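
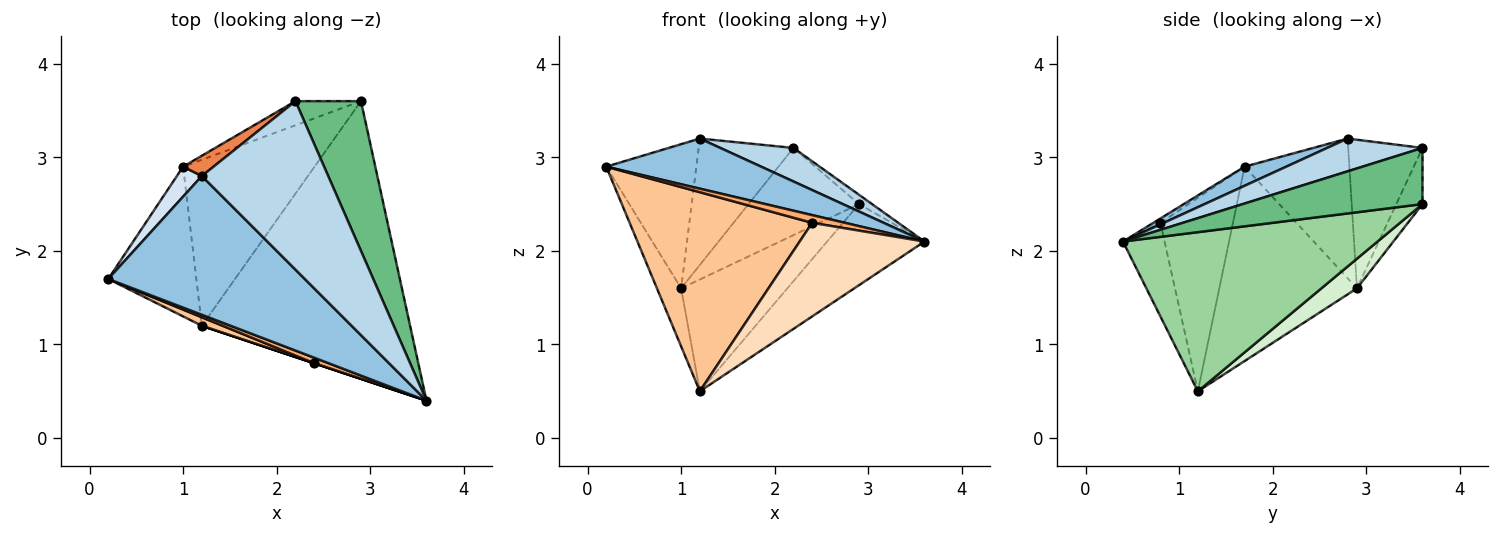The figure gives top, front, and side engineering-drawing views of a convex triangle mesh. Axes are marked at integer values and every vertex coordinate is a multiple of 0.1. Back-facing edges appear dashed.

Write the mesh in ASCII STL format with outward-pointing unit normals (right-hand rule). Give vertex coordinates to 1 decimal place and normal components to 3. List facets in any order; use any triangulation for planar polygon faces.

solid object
 facet normal -0.899 0.158 -0.408
  outer loop
   vertex 1.0 2.9 1.6
   vertex 1.2 1.2 0.5
   vertex 0.2 1.7 2.9
  endloop
 endfacet
 facet normal 0.091 -0.338 0.937
  outer loop
   vertex 1.2 2.8 3.2
   vertex 0.2 1.7 2.9
   vertex 3.6 0.4 2.1
  endloop
 endfacet
 facet normal 0.246 -0.189 0.951
  outer loop
   vertex 1.2 2.8 3.2
   vertex 3.6 0.4 2.1
   vertex 2.2 3.6 3.1
  endloop
 endfacet
 facet normal -0.751 0.646 0.134
  outer loop
   vertex 1.2 2.8 3.2
   vertex 1.0 2.9 1.6
   vertex 0.2 1.7 2.9
  endloop
 endfacet
 facet normal -0.612 0.781 0.125
  outer loop
   vertex 1.2 2.8 3.2
   vertex 2.2 3.6 3.1
   vertex 1.0 2.9 1.6
  endloop
 endfacet
 facet normal -0.172 -0.802 0.573
  outer loop
   vertex 2.4 0.8 2.3
   vertex 3.6 0.4 2.1
   vertex 0.2 1.7 2.9
  endloop
 endfacet
 facet normal -0.369 -0.929 0.040
  outer loop
   vertex 2.4 0.8 2.3
   vertex 0.2 1.7 2.9
   vertex 1.2 1.2 0.5
  endloop
 endfacet
 facet normal -0.316 -0.949 0.000
  outer loop
   vertex 2.4 0.8 2.3
   vertex 1.2 1.2 0.5
   vertex 3.6 0.4 2.1
  endloop
 endfacet
 facet normal 0.650 0.047 0.758
  outer loop
   vertex 2.9 3.6 2.5
   vertex 2.2 3.6 3.1
   vertex 3.6 0.4 2.1
  endloop
 endfacet
 facet normal 0.591 0.226 -0.774
  outer loop
   vertex 2.9 3.6 2.5
   vertex 3.6 0.4 2.1
   vertex 1.2 1.2 0.5
  endloop
 endfacet
 facet normal -0.223 0.939 -0.260
  outer loop
   vertex 2.9 3.6 2.5
   vertex 1.0 2.9 1.6
   vertex 2.2 3.6 3.1
  endloop
 endfacet
 facet normal 0.184 0.549 -0.815
  outer loop
   vertex 2.9 3.6 2.5
   vertex 1.2 1.2 0.5
   vertex 1.0 2.9 1.6
  endloop
 endfacet
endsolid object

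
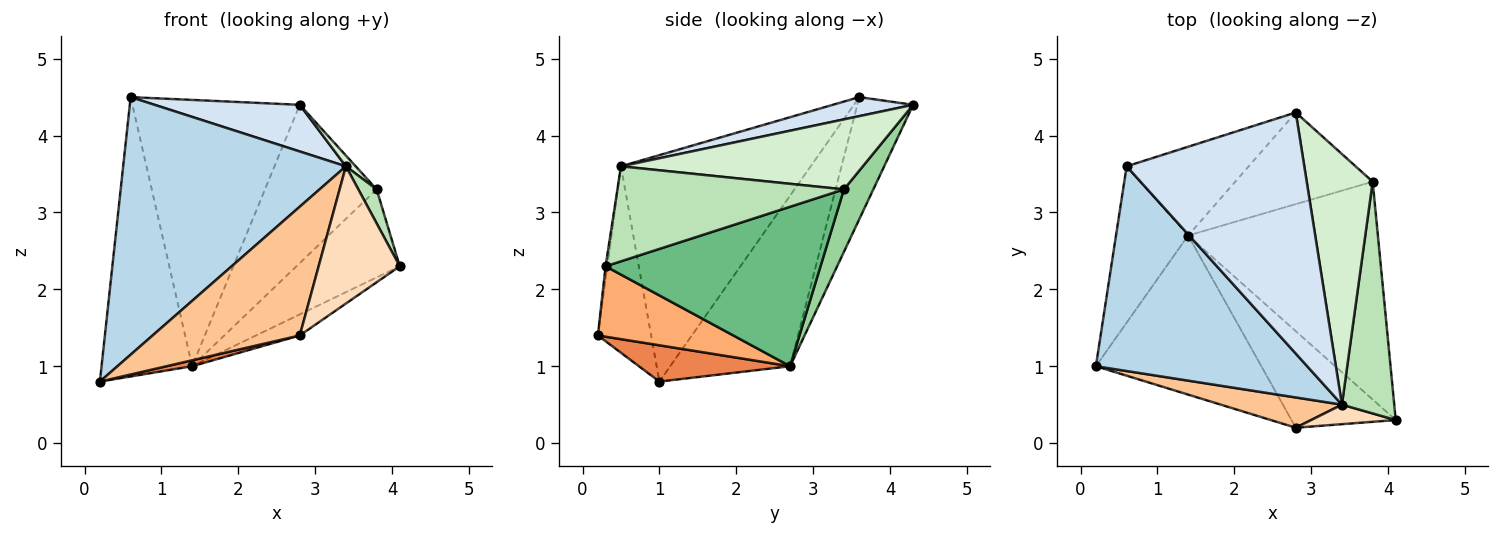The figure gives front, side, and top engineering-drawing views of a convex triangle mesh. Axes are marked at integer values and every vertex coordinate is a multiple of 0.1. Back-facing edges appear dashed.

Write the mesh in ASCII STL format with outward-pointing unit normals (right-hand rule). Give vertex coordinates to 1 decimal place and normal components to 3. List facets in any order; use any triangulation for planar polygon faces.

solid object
 facet normal -0.756 0.571 -0.320
  outer loop
   vertex 1.4 2.7 1.0
   vertex 0.2 1.0 0.8
   vertex 0.6 3.6 4.5
  endloop
 endfacet
 facet normal -0.302 0.905 -0.302
  outer loop
   vertex 1.4 2.7 1.0
   vertex 0.6 3.6 4.5
   vertex 2.8 4.3 4.4
  endloop
 endfacet
 facet normal -0.555 -0.651 0.518
  outer loop
   vertex 3.4 0.5 3.6
   vertex 0.6 3.6 4.5
   vertex 0.2 1.0 0.8
  endloop
 endfacet
 facet normal 0.105 -0.189 0.976
  outer loop
   vertex 3.4 0.5 3.6
   vertex 2.8 4.3 4.4
   vertex 0.6 3.6 4.5
  endloop
 endfacet
 facet normal 0.214 -0.036 -0.976
  outer loop
   vertex 2.8 0.2 1.4
   vertex 0.2 1.0 0.8
   vertex 1.4 2.7 1.0
  endloop
 endfacet
 facet normal 0.551 0.178 -0.815
  outer loop
   vertex 2.8 0.2 1.4
   vertex 1.4 2.7 1.0
   vertex 4.1 0.3 2.3
  endloop
 endfacet
 facet normal -0.332 -0.918 0.216
  outer loop
   vertex 2.8 0.2 1.4
   vertex 3.4 0.5 3.6
   vertex 0.2 1.0 0.8
  endloop
 endfacet
 facet normal -0.021 -0.990 0.141
  outer loop
   vertex 2.8 0.2 1.4
   vertex 4.1 0.3 2.3
   vertex 3.4 0.5 3.6
  endloop
 endfacet
 facet normal 0.615 0.295 -0.731
  outer loop
   vertex 3.8 3.4 3.3
   vertex 4.1 0.3 2.3
   vertex 1.4 2.7 1.0
  endloop
 endfacet
 facet normal 0.222 0.844 -0.489
  outer loop
   vertex 3.8 3.4 3.3
   vertex 1.4 2.7 1.0
   vertex 2.8 4.3 4.4
  endloop
 endfacet
 facet normal 0.874 -0.071 0.481
  outer loop
   vertex 3.8 3.4 3.3
   vertex 3.4 0.5 3.6
   vertex 4.1 0.3 2.3
  endloop
 endfacet
 facet normal 0.728 -0.029 0.685
  outer loop
   vertex 3.8 3.4 3.3
   vertex 2.8 4.3 4.4
   vertex 3.4 0.5 3.6
  endloop
 endfacet
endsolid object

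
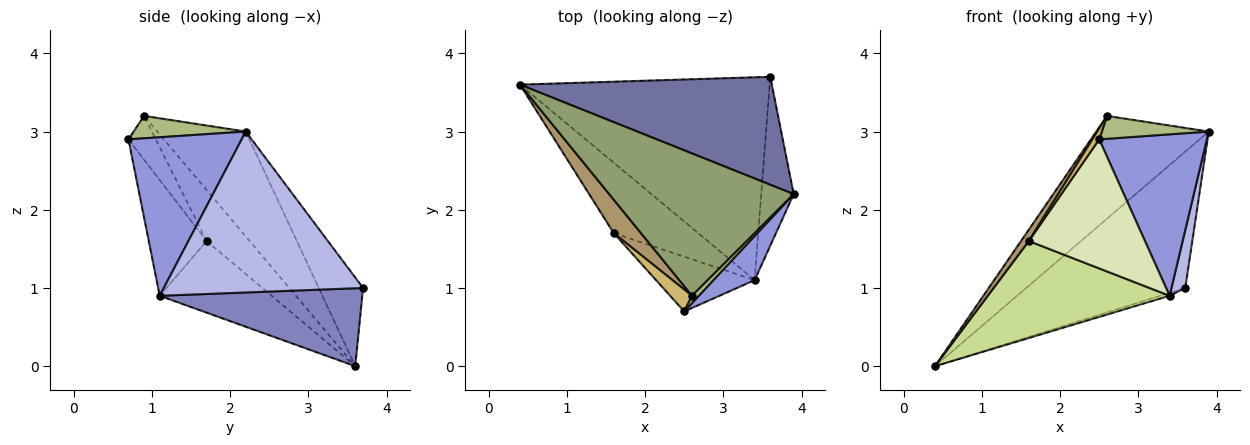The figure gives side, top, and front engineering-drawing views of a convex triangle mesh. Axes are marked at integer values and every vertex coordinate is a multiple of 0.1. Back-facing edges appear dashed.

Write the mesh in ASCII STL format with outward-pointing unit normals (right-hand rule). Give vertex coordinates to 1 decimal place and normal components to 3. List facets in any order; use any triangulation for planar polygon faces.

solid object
 facet normal -0.213 0.766 0.606
  outer loop
   vertex 3.6 3.7 1.0
   vertex 0.4 3.6 0.0
   vertex 3.9 2.2 3.0
  endloop
 endfacet
 facet normal 0.298 0.014 -0.955
  outer loop
   vertex 3.4 1.1 0.9
   vertex 0.4 3.6 0.0
   vertex 3.6 3.7 1.0
  endloop
 endfacet
 facet normal 0.712 -0.677 0.185
  outer loop
   vertex 3.4 1.1 0.9
   vertex 3.9 2.2 3.0
   vertex 2.5 0.7 2.9
  endloop
 endfacet
 facet normal 0.978 -0.068 -0.197
  outer loop
   vertex 3.4 1.1 0.9
   vertex 3.6 3.7 1.0
   vertex 3.9 2.2 3.0
  endloop
 endfacet
 facet normal -0.418 0.532 0.736
  outer loop
   vertex 2.6 0.9 3.2
   vertex 3.9 2.2 3.0
   vertex 0.4 3.6 0.0
  endloop
 endfacet
 facet normal 0.707 -0.674 0.214
  outer loop
   vertex 2.6 0.9 3.2
   vertex 2.5 0.7 2.9
   vertex 3.9 2.2 3.0
  endloop
 endfacet
 facet normal -0.446 -0.724 -0.526
  outer loop
   vertex 1.6 1.7 1.6
   vertex 0.4 3.6 0.0
   vertex 3.4 1.1 0.9
  endloop
 endfacet
 facet normal -0.417 -0.837 -0.355
  outer loop
   vertex 1.6 1.7 1.6
   vertex 3.4 1.1 0.9
   vertex 2.5 0.7 2.9
  endloop
 endfacet
 facet normal -0.871 -0.158 0.465
  outer loop
   vertex 1.6 1.7 1.6
   vertex 2.6 0.9 3.2
   vertex 0.4 3.6 0.0
  endloop
 endfacet
 facet normal -0.873 -0.218 0.436
  outer loop
   vertex 1.6 1.7 1.6
   vertex 2.5 0.7 2.9
   vertex 2.6 0.9 3.2
  endloop
 endfacet
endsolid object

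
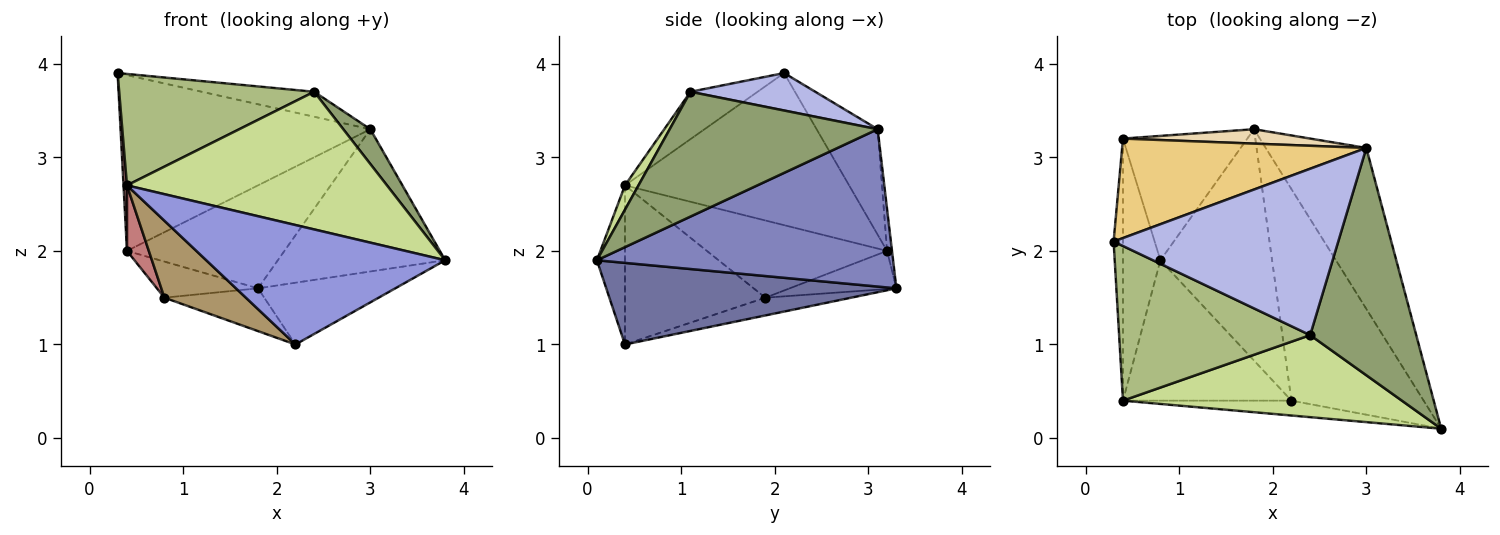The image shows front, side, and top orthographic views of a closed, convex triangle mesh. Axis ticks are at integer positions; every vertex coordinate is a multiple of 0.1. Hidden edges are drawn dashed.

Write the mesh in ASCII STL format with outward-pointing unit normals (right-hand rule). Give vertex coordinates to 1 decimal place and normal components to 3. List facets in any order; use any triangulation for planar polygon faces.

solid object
 facet normal 0.510 0.241 -0.826
  outer loop
   vertex 2.2 0.4 1.0
   vertex 1.8 3.3 1.6
   vertex 3.8 0.1 1.9
  endloop
 endfacet
 facet normal 0.761 0.430 -0.486
  outer loop
   vertex 3.0 3.1 3.3
   vertex 3.8 0.1 1.9
   vertex 1.8 3.3 1.6
  endloop
 endfacet
 facet normal -0.116 -0.986 -0.123
  outer loop
   vertex 0.4 0.4 2.7
   vertex 2.2 0.4 1.0
   vertex 3.8 0.1 1.9
  endloop
 endfacet
 facet normal 0.163 0.146 0.976
  outer loop
   vertex 2.4 1.1 3.7
   vertex 3.0 3.1 3.3
   vertex 0.3 2.1 3.9
  endloop
 endfacet
 facet normal 0.758 -0.099 0.644
  outer loop
   vertex 2.4 1.1 3.7
   vertex 3.8 0.1 1.9
   vertex 3.0 3.1 3.3
  endloop
 endfacet
 facet normal -0.197 -0.573 0.795
  outer loop
   vertex 2.4 1.1 3.7
   vertex 0.3 2.1 3.9
   vertex 0.4 0.4 2.7
  endloop
 endfacet
 facet normal 0.045 -0.858 0.511
  outer loop
   vertex 2.4 1.1 3.7
   vertex 0.4 0.4 2.7
   vertex 3.8 0.1 1.9
  endloop
 endfacet
 facet normal -0.154 0.180 -0.972
  outer loop
   vertex 0.8 1.9 1.5
   vertex 1.8 3.3 1.6
   vertex 2.2 0.4 1.0
  endloop
 endfacet
 facet normal -0.638 -0.370 -0.675
  outer loop
   vertex 0.8 1.9 1.5
   vertex 2.2 0.4 1.0
   vertex 0.4 0.4 2.7
  endloop
 endfacet
 facet normal -0.282 0.267 -0.921
  outer loop
   vertex 0.4 3.2 2.0
   vertex 1.8 3.3 1.6
   vertex 0.8 1.9 1.5
  endloop
 endfacet
 facet normal -0.208 0.851 0.482
  outer loop
   vertex 0.4 3.2 2.0
   vertex 0.3 2.1 3.9
   vertex 3.0 3.1 3.3
  endloop
 endfacet
 facet normal -0.031 0.990 0.138
  outer loop
   vertex 0.4 3.2 2.0
   vertex 3.0 3.1 3.3
   vertex 1.8 3.3 1.6
  endloop
 endfacet
 facet normal -0.998 -0.015 -0.061
  outer loop
   vertex 0.4 3.2 2.0
   vertex 0.4 0.4 2.7
   vertex 0.3 2.1 3.9
  endloop
 endfacet
 facet normal -0.895 -0.108 -0.434
  outer loop
   vertex 0.4 3.2 2.0
   vertex 0.8 1.9 1.5
   vertex 0.4 0.4 2.7
  endloop
 endfacet
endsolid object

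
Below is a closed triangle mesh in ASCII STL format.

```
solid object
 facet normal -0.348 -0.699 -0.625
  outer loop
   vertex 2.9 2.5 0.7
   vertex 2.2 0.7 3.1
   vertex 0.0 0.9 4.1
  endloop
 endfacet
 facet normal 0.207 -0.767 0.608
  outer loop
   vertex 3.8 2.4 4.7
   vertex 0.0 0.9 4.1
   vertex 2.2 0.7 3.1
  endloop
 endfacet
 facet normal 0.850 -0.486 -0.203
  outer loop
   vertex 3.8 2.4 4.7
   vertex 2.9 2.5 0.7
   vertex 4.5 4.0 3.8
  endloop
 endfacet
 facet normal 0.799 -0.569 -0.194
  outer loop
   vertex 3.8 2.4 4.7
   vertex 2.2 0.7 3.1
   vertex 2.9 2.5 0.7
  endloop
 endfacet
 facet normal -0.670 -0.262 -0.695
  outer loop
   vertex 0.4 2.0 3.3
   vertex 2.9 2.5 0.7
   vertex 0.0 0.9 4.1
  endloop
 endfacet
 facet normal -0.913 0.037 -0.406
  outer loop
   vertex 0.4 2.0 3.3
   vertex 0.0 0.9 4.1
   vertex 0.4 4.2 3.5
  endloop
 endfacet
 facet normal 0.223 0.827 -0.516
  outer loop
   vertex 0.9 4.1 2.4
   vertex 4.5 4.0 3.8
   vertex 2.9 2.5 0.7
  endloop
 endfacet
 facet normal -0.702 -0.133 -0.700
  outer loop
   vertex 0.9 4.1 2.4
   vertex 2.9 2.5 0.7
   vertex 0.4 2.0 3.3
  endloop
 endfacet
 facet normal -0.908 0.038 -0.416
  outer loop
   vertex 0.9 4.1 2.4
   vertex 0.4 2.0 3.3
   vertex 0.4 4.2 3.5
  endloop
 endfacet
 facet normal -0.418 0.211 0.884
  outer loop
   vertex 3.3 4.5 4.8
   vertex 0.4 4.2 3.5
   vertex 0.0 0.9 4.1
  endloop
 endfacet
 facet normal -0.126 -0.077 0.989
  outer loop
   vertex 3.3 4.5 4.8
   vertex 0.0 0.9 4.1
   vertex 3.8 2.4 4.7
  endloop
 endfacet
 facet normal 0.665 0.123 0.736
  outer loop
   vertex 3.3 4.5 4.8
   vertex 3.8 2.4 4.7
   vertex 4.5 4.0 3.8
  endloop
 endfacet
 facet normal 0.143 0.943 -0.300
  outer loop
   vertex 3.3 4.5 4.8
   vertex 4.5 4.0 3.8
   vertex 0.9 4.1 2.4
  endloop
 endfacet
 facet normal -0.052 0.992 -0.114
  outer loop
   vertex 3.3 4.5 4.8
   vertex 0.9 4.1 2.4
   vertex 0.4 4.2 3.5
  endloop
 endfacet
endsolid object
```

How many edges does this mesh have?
21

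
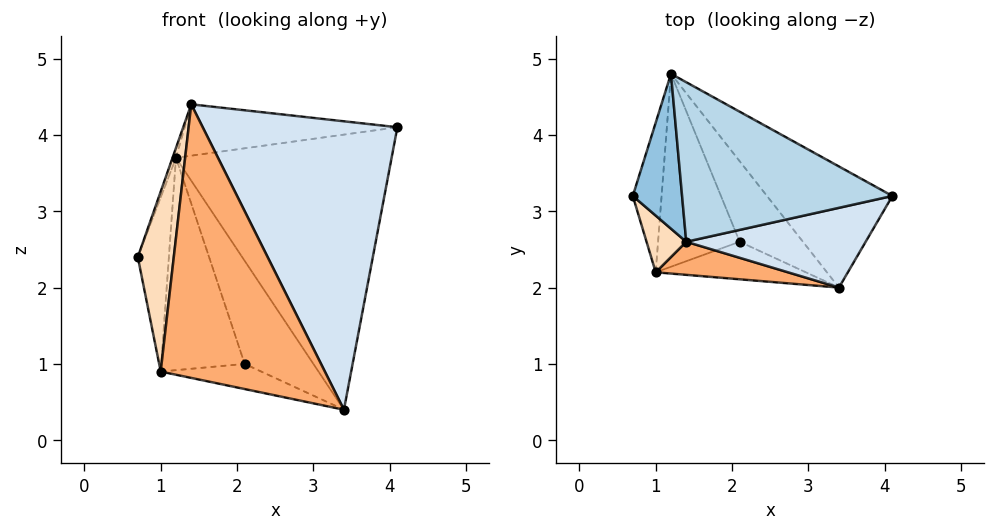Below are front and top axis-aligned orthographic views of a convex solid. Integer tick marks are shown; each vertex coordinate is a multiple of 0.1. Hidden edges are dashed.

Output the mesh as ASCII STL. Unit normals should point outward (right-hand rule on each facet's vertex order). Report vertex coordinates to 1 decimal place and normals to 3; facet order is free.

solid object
 facet normal 0.489 0.798 -0.351
  outer loop
   vertex 3.4 2.0 0.4
   vertex 1.2 4.8 3.7
   vertex 4.1 3.2 4.1
  endloop
 endfacet
 facet normal -0.942 0.021 0.336
  outer loop
   vertex 1.4 2.6 4.4
   vertex 1.2 4.8 3.7
   vertex 0.7 3.2 2.4
  endloop
 endfacet
 facet normal 0.038 0.306 0.951
  outer loop
   vertex 1.4 2.6 4.4
   vertex 4.1 3.2 4.1
   vertex 1.2 4.8 3.7
  endloop
 endfacet
 facet normal 0.237 -0.936 0.259
  outer loop
   vertex 1.4 2.6 4.4
   vertex 3.4 2.0 0.4
   vertex 4.1 3.2 4.1
  endloop
 endfacet
 facet normal 0.079 0.786 -0.614
  outer loop
   vertex 2.1 2.6 1.0
   vertex 1.2 4.8 3.7
   vertex 3.4 2.0 0.4
  endloop
 endfacet
 facet normal -0.058 -0.991 0.120
  outer loop
   vertex 1.0 2.2 0.9
   vertex 3.4 2.0 0.4
   vertex 1.4 2.6 4.4
  endloop
 endfacet
 facet normal -0.126 0.552 -0.824
  outer loop
   vertex 1.0 2.2 0.9
   vertex 2.1 2.6 1.0
   vertex 3.4 2.0 0.4
  endloop
 endfacet
 facet normal -0.859 -0.489 0.154
  outer loop
   vertex 1.0 2.2 0.9
   vertex 1.4 2.6 4.4
   vertex 0.7 3.2 2.4
  endloop
 endfacet
 facet normal -0.591 0.612 -0.526
  outer loop
   vertex 1.0 2.2 0.9
   vertex 0.7 3.2 2.4
   vertex 1.2 4.8 3.7
  endloop
 endfacet
 facet normal -0.204 0.725 -0.658
  outer loop
   vertex 1.0 2.2 0.9
   vertex 1.2 4.8 3.7
   vertex 2.1 2.6 1.0
  endloop
 endfacet
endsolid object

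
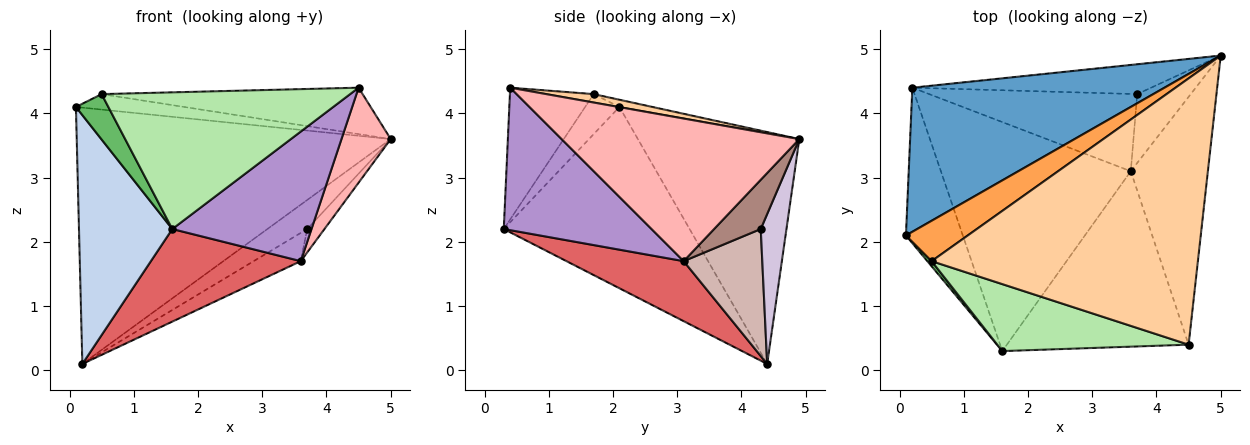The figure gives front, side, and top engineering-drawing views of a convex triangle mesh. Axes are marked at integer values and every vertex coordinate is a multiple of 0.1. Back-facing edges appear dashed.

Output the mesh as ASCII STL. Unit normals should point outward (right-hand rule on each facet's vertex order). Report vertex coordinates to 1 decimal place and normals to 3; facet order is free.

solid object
 facet normal -0.409 0.795 0.447
  outer loop
   vertex 0.2 4.4 0.1
   vertex 0.1 2.1 4.1
   vertex 5.0 4.9 3.6
  endloop
 endfacet
 facet normal -0.860 -0.432 -0.270
  outer loop
   vertex 1.6 0.3 2.2
   vertex 0.1 2.1 4.1
   vertex 0.2 4.4 0.1
  endloop
 endfacet
 facet normal -0.109 0.356 0.928
  outer loop
   vertex 0.5 1.7 4.3
   vertex 5.0 4.9 3.6
   vertex 0.1 2.1 4.1
  endloop
 endfacet
 facet normal 0.031 0.172 0.985
  outer loop
   vertex 0.5 1.7 4.3
   vertex 4.5 0.4 4.4
   vertex 5.0 4.9 3.6
  endloop
 endfacet
 facet normal -0.724 -0.685 0.078
  outer loop
   vertex 0.5 1.7 4.3
   vertex 0.1 2.1 4.1
   vertex 1.6 0.3 2.2
  endloop
 endfacet
 facet normal -0.290 -0.859 0.421
  outer loop
   vertex 0.5 1.7 4.3
   vertex 1.6 0.3 2.2
   vertex 4.5 0.4 4.4
  endloop
 endfacet
 facet normal 0.281 -0.360 -0.890
  outer loop
   vertex 3.6 3.1 1.7
   vertex 1.6 0.3 2.2
   vertex 0.2 4.4 0.1
  endloop
 endfacet
 facet normal 0.865 -0.179 -0.468
  outer loop
   vertex 3.6 3.1 1.7
   vertex 5.0 4.9 3.6
   vertex 4.5 0.4 4.4
  endloop
 endfacet
 facet normal 0.533 -0.503 -0.680
  outer loop
   vertex 3.6 3.1 1.7
   vertex 4.5 0.4 4.4
   vertex 1.6 0.3 2.2
  endloop
 endfacet
 facet normal 0.410 0.636 -0.654
  outer loop
   vertex 3.7 4.3 2.2
   vertex 0.2 4.4 0.1
   vertex 5.0 4.9 3.6
  endloop
 endfacet
 facet normal 0.657 0.243 -0.714
  outer loop
   vertex 3.7 4.3 2.2
   vertex 5.0 4.9 3.6
   vertex 3.6 3.1 1.7
  endloop
 endfacet
 facet normal 0.497 0.298 -0.815
  outer loop
   vertex 3.7 4.3 2.2
   vertex 3.6 3.1 1.7
   vertex 0.2 4.4 0.1
  endloop
 endfacet
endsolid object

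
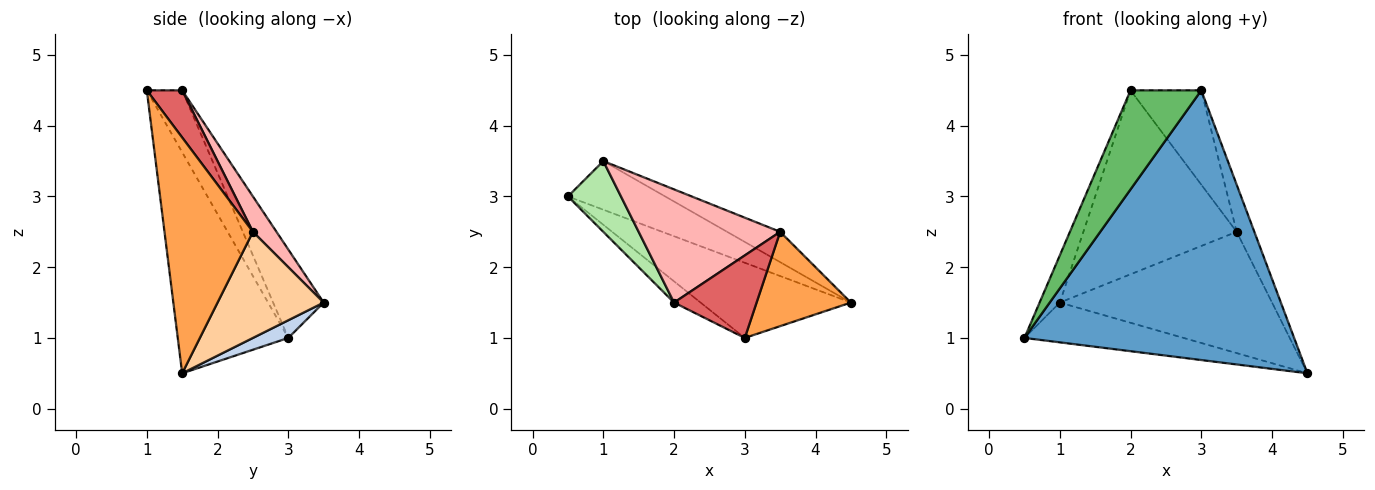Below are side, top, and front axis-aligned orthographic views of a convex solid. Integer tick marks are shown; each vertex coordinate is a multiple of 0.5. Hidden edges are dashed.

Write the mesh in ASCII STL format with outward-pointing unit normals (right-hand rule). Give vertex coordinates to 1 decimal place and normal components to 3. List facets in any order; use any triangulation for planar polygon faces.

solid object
 facet normal -0.367 -0.896 -0.250
  outer loop
   vertex 3.0 1.0 4.5
   vertex 0.5 3.0 1.0
   vertex 4.5 1.5 0.5
  endloop
 endfacet
 facet normal 0.139 0.627 -0.766
  outer loop
   vertex 1.0 3.5 1.5
   vertex 4.5 1.5 0.5
   vertex 0.5 3.0 1.0
  endloop
 endfacet
 facet normal 0.913 0.183 0.365
  outer loop
   vertex 3.5 2.5 2.5
   vertex 3.0 1.0 4.5
   vertex 4.5 1.5 0.5
  endloop
 endfacet
 facet normal 0.436 0.873 -0.218
  outer loop
   vertex 3.5 2.5 2.5
   vertex 4.5 1.5 0.5
   vertex 1.0 3.5 1.5
  endloop
 endfacet
 facet normal -0.439 -0.878 -0.188
  outer loop
   vertex 2.0 1.5 4.5
   vertex 0.5 3.0 1.0
   vertex 3.0 1.0 4.5
  endloop
 endfacet
 facet normal -0.811 0.324 0.487
  outer loop
   vertex 2.0 1.5 4.5
   vertex 1.0 3.5 1.5
   vertex 0.5 3.0 1.0
  endloop
 endfacet
 facet normal 0.352 0.704 0.616
  outer loop
   vertex 2.0 1.5 4.5
   vertex 3.0 1.0 4.5
   vertex 3.5 2.5 2.5
  endloop
 endfacet
 facet normal 0.130 0.844 0.520
  outer loop
   vertex 2.0 1.5 4.5
   vertex 3.5 2.5 2.5
   vertex 1.0 3.5 1.5
  endloop
 endfacet
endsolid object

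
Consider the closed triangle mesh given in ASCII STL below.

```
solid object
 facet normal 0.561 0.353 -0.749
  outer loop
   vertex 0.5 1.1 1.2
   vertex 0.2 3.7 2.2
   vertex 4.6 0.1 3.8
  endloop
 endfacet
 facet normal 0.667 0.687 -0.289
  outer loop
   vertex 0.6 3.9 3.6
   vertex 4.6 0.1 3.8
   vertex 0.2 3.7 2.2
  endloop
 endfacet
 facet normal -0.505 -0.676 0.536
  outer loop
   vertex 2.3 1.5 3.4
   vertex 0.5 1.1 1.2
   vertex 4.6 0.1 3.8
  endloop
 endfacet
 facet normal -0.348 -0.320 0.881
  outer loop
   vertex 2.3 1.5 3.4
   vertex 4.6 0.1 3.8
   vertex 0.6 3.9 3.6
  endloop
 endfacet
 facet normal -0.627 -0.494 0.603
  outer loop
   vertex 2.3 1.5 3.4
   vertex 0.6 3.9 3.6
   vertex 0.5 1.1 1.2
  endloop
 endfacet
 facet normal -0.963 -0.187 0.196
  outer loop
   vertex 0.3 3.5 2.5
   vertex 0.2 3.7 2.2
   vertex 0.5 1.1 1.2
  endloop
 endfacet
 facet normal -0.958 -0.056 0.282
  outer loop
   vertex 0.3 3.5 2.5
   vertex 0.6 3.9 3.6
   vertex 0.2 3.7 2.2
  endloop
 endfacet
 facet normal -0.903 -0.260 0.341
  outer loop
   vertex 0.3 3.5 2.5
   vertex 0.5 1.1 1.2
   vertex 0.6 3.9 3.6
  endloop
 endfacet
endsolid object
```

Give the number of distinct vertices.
6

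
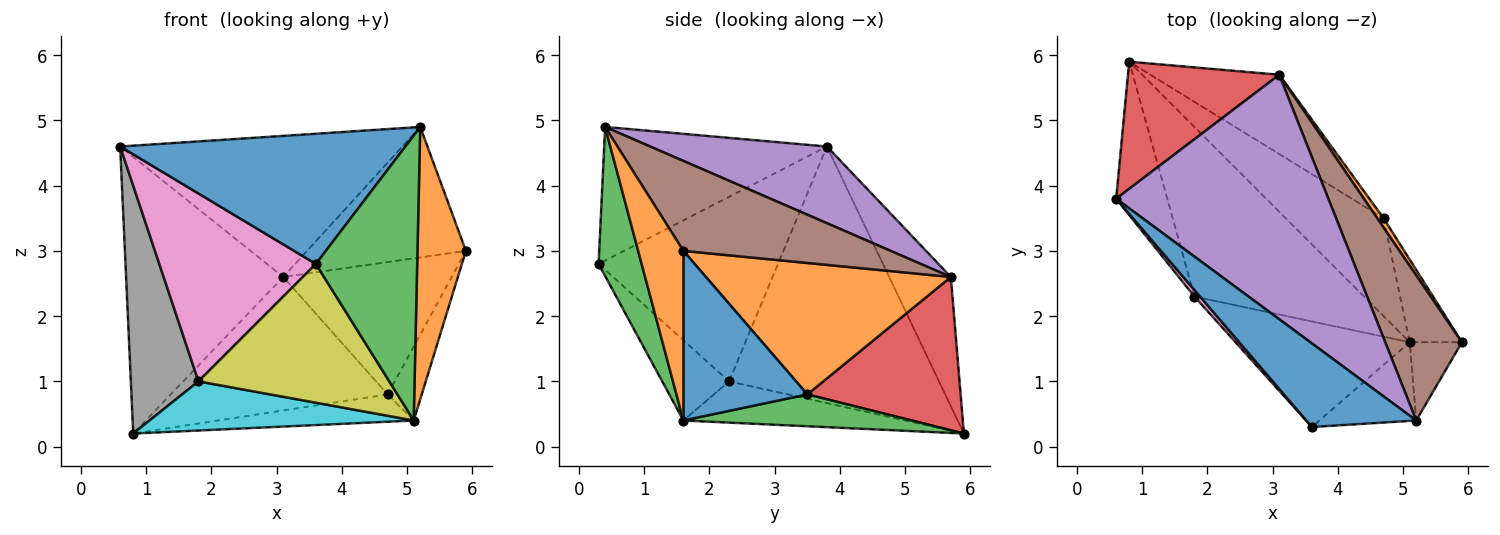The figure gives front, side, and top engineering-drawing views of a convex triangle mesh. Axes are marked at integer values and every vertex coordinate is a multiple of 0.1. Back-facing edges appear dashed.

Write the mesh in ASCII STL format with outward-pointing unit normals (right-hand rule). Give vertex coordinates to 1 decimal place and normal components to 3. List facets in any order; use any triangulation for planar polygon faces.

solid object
 facet normal -0.549 -0.703 0.452
  outer loop
   vertex 5.2 0.4 4.9
   vertex 0.6 3.8 4.6
   vertex 3.6 0.3 2.8
  endloop
 endfacet
 facet normal 0.668 -0.715 -0.206
  outer loop
   vertex 5.2 0.4 4.9
   vertex 5.1 1.6 0.4
   vertex 5.9 1.6 3.0
  endloop
 endfacet
 facet normal 0.379 -0.892 -0.246
  outer loop
   vertex 5.2 0.4 4.9
   vertex 3.6 0.3 2.8
   vertex 5.1 1.6 0.4
  endloop
 endfacet
 facet normal -0.336 0.856 0.393
  outer loop
   vertex 3.1 5.7 2.6
   vertex 0.8 5.9 0.2
   vertex 0.6 3.8 4.6
  endloop
 endfacet
 facet normal 0.299 0.477 0.827
  outer loop
   vertex 3.1 5.7 2.6
   vertex 0.6 3.8 4.6
   vertex 5.2 0.4 4.9
  endloop
 endfacet
 facet normal 0.657 0.504 0.560
  outer loop
   vertex 3.1 5.7 2.6
   vertex 5.2 0.4 4.9
   vertex 5.9 1.6 3.0
  endloop
 endfacet
 facet normal -0.753 -0.657 0.023
  outer loop
   vertex 1.8 2.3 1.0
   vertex 3.6 0.3 2.8
   vertex 0.6 3.8 4.6
  endloop
 endfacet
 facet normal -0.935 -0.301 -0.186
  outer loop
   vertex 1.8 2.3 1.0
   vertex 0.6 3.8 4.6
   vertex 0.8 5.9 0.2
  endloop
 endfacet
 facet normal -0.269 -0.767 -0.583
  outer loop
   vertex 1.8 2.3 1.0
   vertex 5.1 1.6 0.4
   vertex 3.6 0.3 2.8
  endloop
 endfacet
 facet normal -0.228 -0.271 -0.935
  outer loop
   vertex 1.8 2.3 1.0
   vertex 0.8 5.9 0.2
   vertex 5.1 1.6 0.4
  endloop
 endfacet
 facet normal 0.924 0.254 -0.284
  outer loop
   vertex 4.7 3.5 0.8
   vertex 5.9 1.6 3.0
   vertex 5.1 1.6 0.4
  endloop
 endfacet
 facet normal 0.823 0.566 0.040
  outer loop
   vertex 4.7 3.5 0.8
   vertex 3.1 5.7 2.6
   vertex 5.9 1.6 3.0
  endloop
 endfacet
 facet normal 0.299 0.256 -0.919
  outer loop
   vertex 4.7 3.5 0.8
   vertex 5.1 1.6 0.4
   vertex 0.8 5.9 0.2
  endloop
 endfacet
 facet normal 0.519 0.735 -0.436
  outer loop
   vertex 4.7 3.5 0.8
   vertex 0.8 5.9 0.2
   vertex 3.1 5.7 2.6
  endloop
 endfacet
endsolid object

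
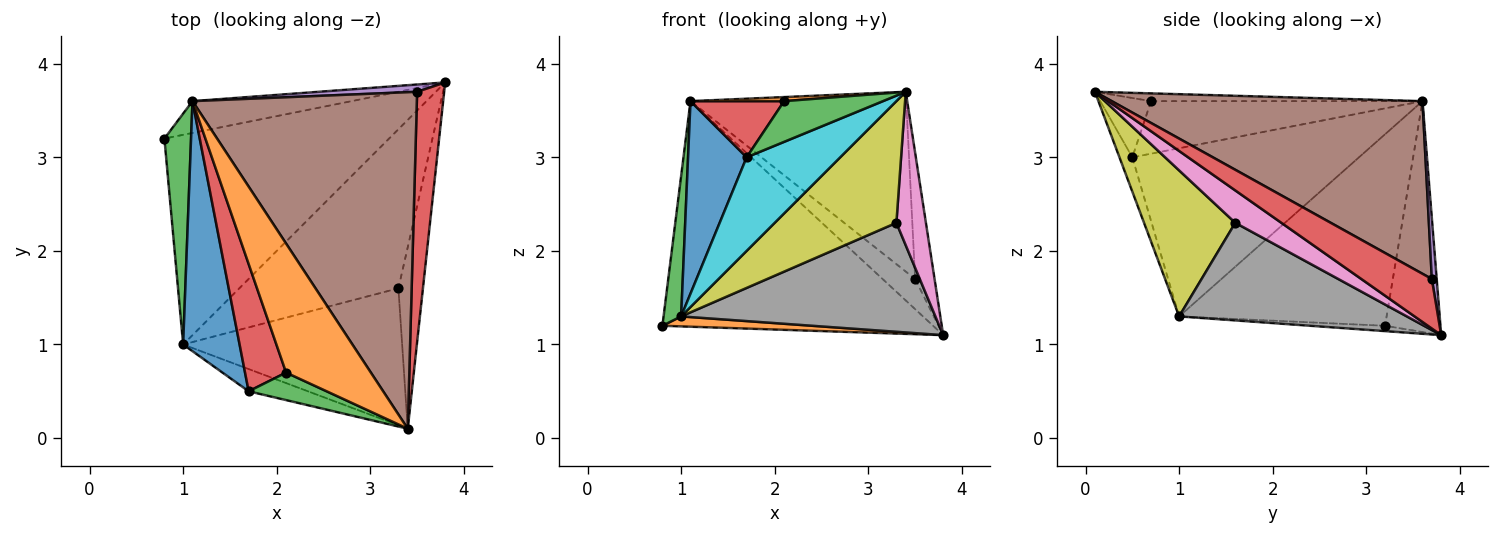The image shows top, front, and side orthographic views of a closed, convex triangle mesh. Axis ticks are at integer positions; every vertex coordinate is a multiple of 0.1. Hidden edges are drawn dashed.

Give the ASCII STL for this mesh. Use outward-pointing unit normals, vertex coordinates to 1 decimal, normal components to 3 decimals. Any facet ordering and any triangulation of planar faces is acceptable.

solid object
 facet normal -0.199 0.970 -0.137
  outer loop
   vertex 1.1 3.6 3.6
   vertex 3.8 3.8 1.1
   vertex 0.8 3.2 1.2
  endloop
 endfacet
 facet normal -0.024 -0.048 -0.999
  outer loop
   vertex 1.0 1.0 1.3
   vertex 0.8 3.2 1.2
   vertex 3.8 3.8 1.1
  endloop
 endfacet
 facet normal -0.987 -0.083 0.137
  outer loop
   vertex 1.0 1.0 1.3
   vertex 1.1 3.6 3.6
   vertex 0.8 3.2 1.2
  endloop
 endfacet
 facet normal 0.853 0.235 0.466
  outer loop
   vertex 3.5 3.7 1.7
   vertex 3.4 0.1 3.7
   vertex 3.8 3.8 1.1
  endloop
 endfacet
 facet normal 0.144 0.962 0.232
  outer loop
   vertex 3.5 3.7 1.7
   vertex 3.8 3.8 1.1
   vertex 1.1 3.6 3.6
  endloop
 endfacet
 facet normal 0.562 0.390 0.730
  outer loop
   vertex 3.5 3.7 1.7
   vertex 1.1 3.6 3.6
   vertex 3.4 0.1 3.7
  endloop
 endfacet
 facet normal 0.710 -0.455 -0.538
  outer loop
   vertex 3.3 1.6 2.3
   vertex 3.8 3.8 1.1
   vertex 3.4 0.1 3.7
  endloop
 endfacet
 facet normal 0.452 -0.504 -0.736
  outer loop
   vertex 3.3 1.6 2.3
   vertex 1.0 1.0 1.3
   vertex 3.8 3.8 1.1
  endloop
 endfacet
 facet normal 0.446 -0.595 -0.669
  outer loop
   vertex 3.3 1.6 2.3
   vertex 3.4 0.1 3.7
   vertex 1.0 1.0 1.3
  endloop
 endfacet
 facet normal -0.133 -0.964 -0.229
  outer loop
   vertex 1.7 0.5 3.0
   vertex 1.0 1.0 1.3
   vertex 3.4 0.1 3.7
  endloop
 endfacet
 facet normal -0.921 -0.238 0.309
  outer loop
   vertex 1.7 0.5 3.0
   vertex 1.1 3.6 3.6
   vertex 1.0 1.0 1.3
  endloop
 endfacet
 facet normal -0.091 -0.031 0.995
  outer loop
   vertex 2.1 0.7 3.6
   vertex 3.4 0.1 3.7
   vertex 1.1 3.6 3.6
  endloop
 endfacet
 facet normal -0.392 -0.762 0.515
  outer loop
   vertex 2.1 0.7 3.6
   vertex 1.7 0.5 3.0
   vertex 3.4 0.1 3.7
  endloop
 endfacet
 facet normal -0.760 -0.262 0.594
  outer loop
   vertex 2.1 0.7 3.6
   vertex 1.1 3.6 3.6
   vertex 1.7 0.5 3.0
  endloop
 endfacet
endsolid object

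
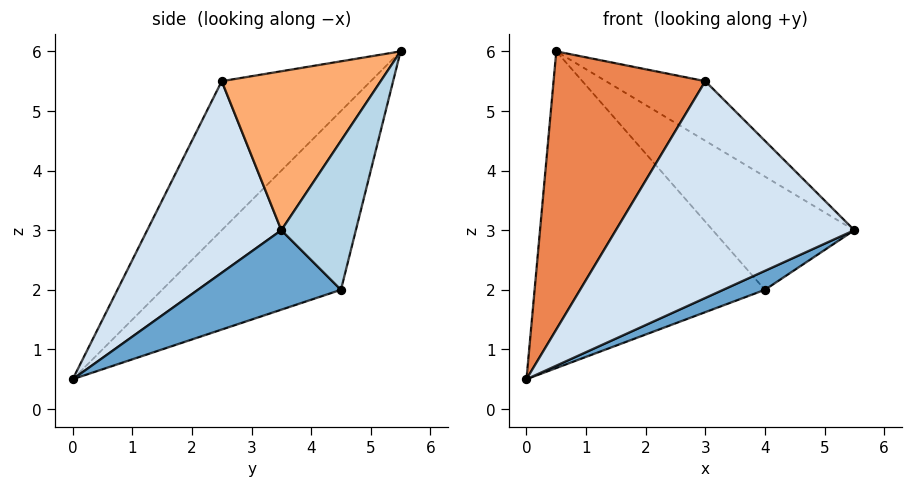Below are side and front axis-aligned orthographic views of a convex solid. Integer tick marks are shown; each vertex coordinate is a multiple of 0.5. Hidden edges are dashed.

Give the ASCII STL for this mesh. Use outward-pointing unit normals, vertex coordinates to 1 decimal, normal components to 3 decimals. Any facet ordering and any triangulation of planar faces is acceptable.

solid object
 facet normal 0.483 -0.141 -0.865
  outer loop
   vertex 4.0 4.5 2.0
   vertex 5.5 3.5 3.0
   vertex 0.0 0.0 0.5
  endloop
 endfacet
 facet normal -0.494 0.637 -0.592
  outer loop
   vertex 4.0 4.5 2.0
   vertex 0.0 0.0 0.5
   vertex 0.5 5.5 6.0
  endloop
 endfacet
 facet normal 0.458 0.870 0.183
  outer loop
   vertex 4.0 4.5 2.0
   vertex 0.5 5.5 6.0
   vertex 5.5 3.5 3.0
  endloop
 endfacet
 facet normal 0.485 -0.863 0.140
  outer loop
   vertex 3.0 2.5 5.5
   vertex 0.0 0.0 0.5
   vertex 5.5 3.5 3.0
  endloop
 endfacet
 facet normal -0.553 -0.563 0.614
  outer loop
   vertex 3.0 2.5 5.5
   vertex 0.5 5.5 6.0
   vertex 0.0 0.0 0.5
  endloop
 endfacet
 facet normal 0.582 0.364 0.727
  outer loop
   vertex 3.0 2.5 5.5
   vertex 5.5 3.5 3.0
   vertex 0.5 5.5 6.0
  endloop
 endfacet
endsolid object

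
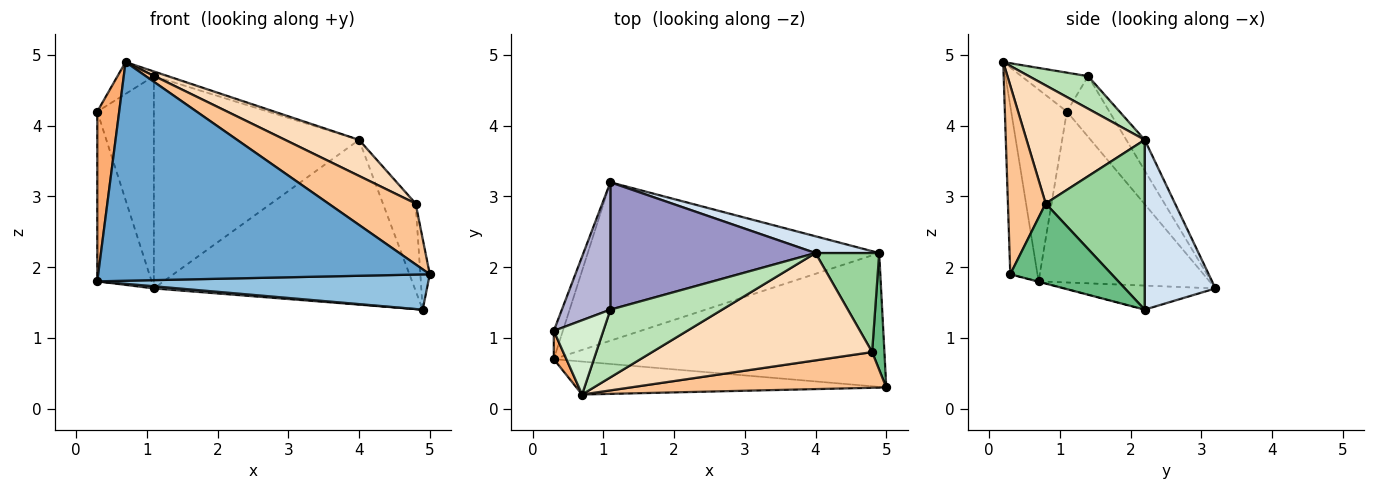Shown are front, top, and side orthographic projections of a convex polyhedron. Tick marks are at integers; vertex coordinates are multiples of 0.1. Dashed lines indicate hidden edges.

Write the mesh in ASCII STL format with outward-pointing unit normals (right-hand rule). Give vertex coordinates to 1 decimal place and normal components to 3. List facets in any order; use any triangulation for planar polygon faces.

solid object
 facet normal -0.081 -0.986 -0.149
  outer loop
   vertex 0.7 0.2 4.9
   vertex 0.3 0.7 1.8
   vertex 5.0 0.3 1.9
  endloop
 endfacet
 facet normal -0.001 -0.255 -0.967
  outer loop
   vertex 4.9 2.2 1.4
   vertex 5.0 0.3 1.9
   vertex 0.3 0.7 1.8
  endloop
 endfacet
 facet normal -0.082 -0.014 -0.997
  outer loop
   vertex 4.9 2.2 1.4
   vertex 0.3 0.7 1.8
   vertex 1.1 3.2 1.7
  endloop
 endfacet
 facet normal 0.260 0.961 0.098
  outer loop
   vertex 4.9 2.2 1.4
   vertex 1.1 3.2 1.7
   vertex 4.0 2.2 3.8
  endloop
 endfacet
 facet normal -0.952 0.303 -0.050
  outer loop
   vertex 0.3 1.1 4.2
   vertex 1.1 3.2 1.7
   vertex 0.3 0.7 1.8
  endloop
 endfacet
 facet normal -0.929 -0.365 0.061
  outer loop
   vertex 0.3 1.1 4.2
   vertex 0.3 0.7 1.8
   vertex 0.7 0.2 4.9
  endloop
 endfacet
 facet normal 0.349 -0.808 0.474
  outer loop
   vertex 4.8 0.8 2.9
   vertex 0.7 0.2 4.9
   vertex 5.0 0.3 1.9
  endloop
 endfacet
 facet normal 0.454 -0.284 0.845
  outer loop
   vertex 4.8 0.8 2.9
   vertex 4.0 2.2 3.8
   vertex 0.7 0.2 4.9
  endloop
 endfacet
 facet normal 0.984 0.092 0.151
  outer loop
   vertex 4.8 0.8 2.9
   vertex 5.0 0.3 1.9
   vertex 4.9 2.2 1.4
  endloop
 endfacet
 facet normal 0.895 0.296 0.335
  outer loop
   vertex 4.8 0.8 2.9
   vertex 4.9 2.2 1.4
   vertex 4.0 2.2 3.8
  endloop
 endfacet
 facet normal 0.279 0.067 0.958
  outer loop
   vertex 1.1 1.4 4.7
   vertex 0.7 0.2 4.9
   vertex 4.0 2.2 3.8
  endloop
 endfacet
 facet normal -0.585 0.319 0.745
  outer loop
   vertex 1.1 1.4 4.7
   vertex 0.3 1.1 4.2
   vertex 0.7 0.2 4.9
  endloop
 endfacet
 facet normal -0.077 0.855 0.513
  outer loop
   vertex 1.1 1.4 4.7
   vertex 4.0 2.2 3.8
   vertex 1.1 3.2 1.7
  endloop
 endfacet
 facet normal -0.541 0.721 0.433
  outer loop
   vertex 1.1 1.4 4.7
   vertex 1.1 3.2 1.7
   vertex 0.3 1.1 4.2
  endloop
 endfacet
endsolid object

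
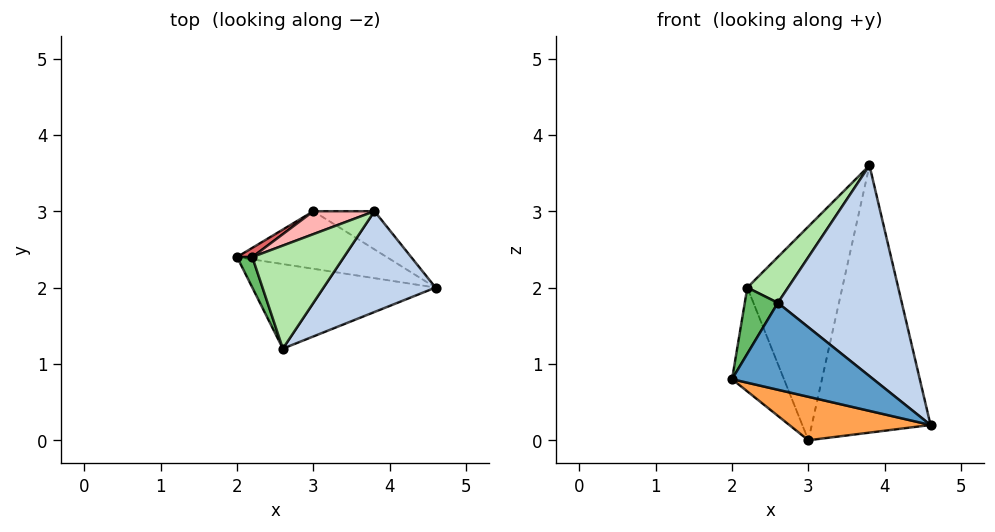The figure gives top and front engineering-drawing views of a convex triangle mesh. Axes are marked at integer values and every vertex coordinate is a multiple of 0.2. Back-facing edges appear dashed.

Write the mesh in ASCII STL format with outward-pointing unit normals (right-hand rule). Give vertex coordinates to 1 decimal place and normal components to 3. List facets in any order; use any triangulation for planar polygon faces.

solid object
 facet normal -0.262 -0.692 -0.673
  outer loop
   vertex 2.6 1.2 1.8
   vertex 2.0 2.4 0.8
   vertex 4.6 2.0 0.2
  endloop
 endfacet
 facet normal 0.577 -0.737 0.352
  outer loop
   vertex 3.8 3.0 3.6
   vertex 2.6 1.2 1.8
   vertex 4.6 2.0 0.2
  endloop
 endfacet
 facet normal -0.267 -0.581 -0.769
  outer loop
   vertex 3.0 3.0 0.0
   vertex 4.6 2.0 0.2
   vertex 2.0 2.4 0.8
  endloop
 endfacet
 facet normal 0.537 0.835 -0.119
  outer loop
   vertex 3.0 3.0 0.0
   vertex 3.8 3.0 3.6
   vertex 4.6 2.0 0.2
  endloop
 endfacet
 facet normal -0.929 -0.336 0.155
  outer loop
   vertex 2.2 2.4 2.0
   vertex 2.0 2.4 0.8
   vertex 2.6 1.2 1.8
  endloop
 endfacet
 facet normal -0.606 -0.323 0.727
  outer loop
   vertex 2.2 2.4 2.0
   vertex 2.6 1.2 1.8
   vertex 3.8 3.0 3.6
  endloop
 endfacet
 facet normal -0.466 0.881 0.078
  outer loop
   vertex 2.2 2.4 2.0
   vertex 3.0 3.0 0.0
   vertex 2.0 2.4 0.8
  endloop
 endfacet
 facet normal -0.432 0.897 0.096
  outer loop
   vertex 2.2 2.4 2.0
   vertex 3.8 3.0 3.6
   vertex 3.0 3.0 0.0
  endloop
 endfacet
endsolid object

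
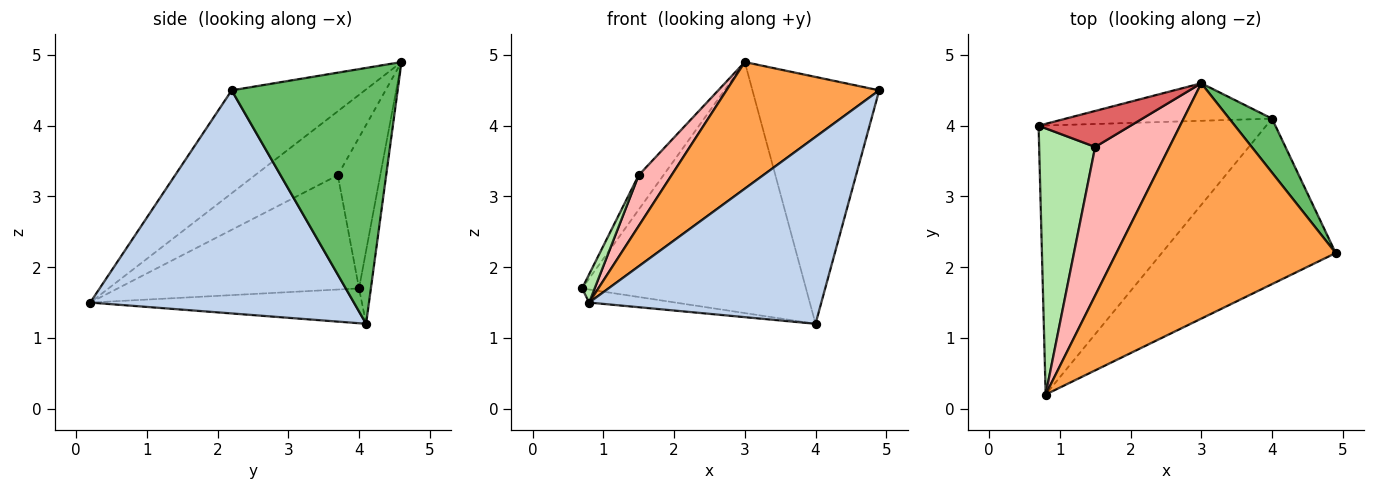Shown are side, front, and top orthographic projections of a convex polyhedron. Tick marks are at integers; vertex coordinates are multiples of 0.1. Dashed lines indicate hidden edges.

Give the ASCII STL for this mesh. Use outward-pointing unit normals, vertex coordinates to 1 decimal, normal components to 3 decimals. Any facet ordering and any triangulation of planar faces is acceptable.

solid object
 facet normal -0.151 0.048 -0.987
  outer loop
   vertex 4.0 4.1 1.2
   vertex 0.8 0.2 1.5
   vertex 0.7 4.0 1.7
  endloop
 endfacet
 facet normal 0.648 -0.570 -0.505
  outer loop
   vertex 4.0 4.1 1.2
   vertex 4.9 2.2 4.5
   vertex 0.8 0.2 1.5
  endloop
 endfacet
 facet normal -0.382 -0.438 0.814
  outer loop
   vertex 3.0 4.6 4.9
   vertex 0.8 0.2 1.5
   vertex 4.9 2.2 4.5
  endloop
 endfacet
 facet normal -0.052 0.988 -0.148
  outer loop
   vertex 3.0 4.6 4.9
   vertex 4.0 4.1 1.2
   vertex 0.7 4.0 1.7
  endloop
 endfacet
 facet normal 0.788 0.602 0.132
  outer loop
   vertex 3.0 4.6 4.9
   vertex 4.9 2.2 4.5
   vertex 4.0 4.1 1.2
  endloop
 endfacet
 facet normal -0.897 -0.047 0.440
  outer loop
   vertex 1.5 3.7 3.3
   vertex 0.7 4.0 1.7
   vertex 0.8 0.2 1.5
  endloop
 endfacet
 facet normal -0.764 0.446 0.466
  outer loop
   vertex 1.5 3.7 3.3
   vertex 3.0 4.6 4.9
   vertex 0.7 4.0 1.7
  endloop
 endfacet
 facet normal -0.632 -0.251 0.733
  outer loop
   vertex 1.5 3.7 3.3
   vertex 0.8 0.2 1.5
   vertex 3.0 4.6 4.9
  endloop
 endfacet
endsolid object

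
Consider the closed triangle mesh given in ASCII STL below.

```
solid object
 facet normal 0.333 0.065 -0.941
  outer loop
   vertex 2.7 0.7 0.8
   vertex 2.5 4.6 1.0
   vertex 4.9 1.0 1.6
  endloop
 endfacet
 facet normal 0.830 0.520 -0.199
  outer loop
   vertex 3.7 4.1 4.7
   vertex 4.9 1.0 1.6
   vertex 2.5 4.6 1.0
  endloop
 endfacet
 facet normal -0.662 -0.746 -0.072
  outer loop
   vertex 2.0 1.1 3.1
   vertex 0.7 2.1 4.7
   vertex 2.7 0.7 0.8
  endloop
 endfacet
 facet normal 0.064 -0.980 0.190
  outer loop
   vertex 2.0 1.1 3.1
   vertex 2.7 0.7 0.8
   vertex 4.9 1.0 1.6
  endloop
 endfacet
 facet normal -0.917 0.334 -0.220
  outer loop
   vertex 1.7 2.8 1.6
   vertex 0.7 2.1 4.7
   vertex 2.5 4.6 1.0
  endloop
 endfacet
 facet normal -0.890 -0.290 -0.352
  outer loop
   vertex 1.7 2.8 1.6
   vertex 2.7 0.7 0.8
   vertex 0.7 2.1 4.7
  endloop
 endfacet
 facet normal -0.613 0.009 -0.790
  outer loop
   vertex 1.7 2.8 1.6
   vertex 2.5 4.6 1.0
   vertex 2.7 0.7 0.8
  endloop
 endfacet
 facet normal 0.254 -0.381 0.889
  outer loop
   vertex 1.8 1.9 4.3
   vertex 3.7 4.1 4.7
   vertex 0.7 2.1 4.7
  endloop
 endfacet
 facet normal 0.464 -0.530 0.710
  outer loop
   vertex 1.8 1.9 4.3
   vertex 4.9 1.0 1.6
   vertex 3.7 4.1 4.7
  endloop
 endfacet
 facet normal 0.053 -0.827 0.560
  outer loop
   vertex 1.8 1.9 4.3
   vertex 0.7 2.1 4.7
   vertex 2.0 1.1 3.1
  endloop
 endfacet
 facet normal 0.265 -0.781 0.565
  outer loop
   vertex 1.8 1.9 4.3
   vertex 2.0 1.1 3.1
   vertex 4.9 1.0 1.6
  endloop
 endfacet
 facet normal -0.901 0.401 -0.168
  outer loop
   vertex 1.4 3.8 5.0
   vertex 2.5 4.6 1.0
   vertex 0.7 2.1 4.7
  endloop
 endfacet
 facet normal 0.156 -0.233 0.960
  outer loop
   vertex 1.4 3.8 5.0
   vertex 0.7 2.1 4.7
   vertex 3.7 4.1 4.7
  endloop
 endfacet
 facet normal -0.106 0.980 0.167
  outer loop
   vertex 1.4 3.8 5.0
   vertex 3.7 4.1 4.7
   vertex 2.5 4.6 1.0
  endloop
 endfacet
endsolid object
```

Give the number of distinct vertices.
9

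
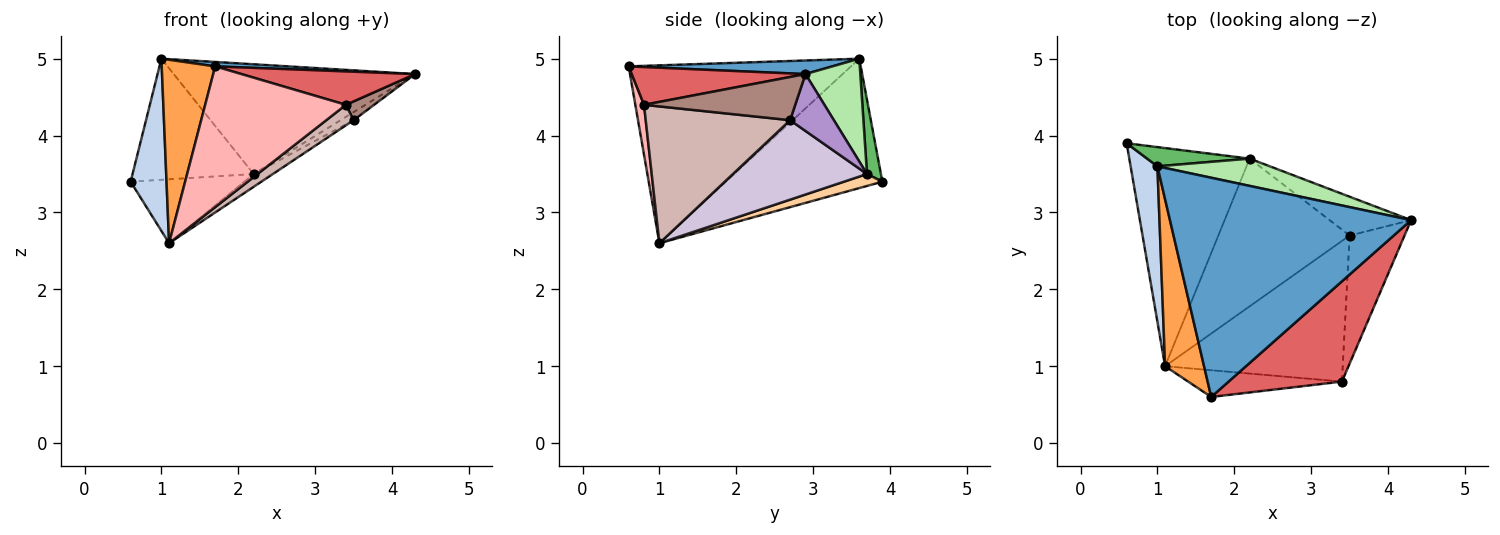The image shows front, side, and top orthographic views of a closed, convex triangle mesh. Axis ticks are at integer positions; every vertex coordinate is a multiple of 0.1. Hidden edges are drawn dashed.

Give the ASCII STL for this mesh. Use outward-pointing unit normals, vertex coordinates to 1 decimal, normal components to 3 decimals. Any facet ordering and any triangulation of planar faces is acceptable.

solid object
 facet normal 0.056 -0.020 0.998
  outer loop
   vertex 1.0 3.6 5.0
   vertex 1.7 0.6 4.9
   vertex 4.3 2.9 4.8
  endloop
 endfacet
 facet normal -0.955 -0.219 0.198
  outer loop
   vertex 1.0 3.6 5.0
   vertex 0.6 3.9 3.4
   vertex 1.1 1.0 2.6
  endloop
 endfacet
 facet normal -0.951 -0.229 0.208
  outer loop
   vertex 1.0 3.6 5.0
   vertex 1.1 1.0 2.6
   vertex 1.7 0.6 4.9
  endloop
 endfacet
 facet normal 0.095 0.280 -0.955
  outer loop
   vertex 2.2 3.7 3.5
   vertex 1.1 1.0 2.6
   vertex 0.6 3.9 3.4
  endloop
 endfacet
 facet normal 0.113 0.981 0.156
  outer loop
   vertex 2.2 3.7 3.5
   vertex 0.6 3.9 3.4
   vertex 1.0 3.6 5.0
  endloop
 endfacet
 facet normal 0.215 0.948 0.235
  outer loop
   vertex 2.2 3.7 3.5
   vertex 1.0 3.6 5.0
   vertex 4.3 2.9 4.8
  endloop
 endfacet
 facet normal 0.302 -0.302 0.905
  outer loop
   vertex 3.4 0.8 4.4
   vertex 4.3 2.9 4.8
   vertex 1.7 0.6 4.9
  endloop
 endfacet
 facet normal 0.061 -0.981 -0.186
  outer loop
   vertex 3.4 0.8 4.4
   vertex 1.7 0.6 4.9
   vertex 1.1 1.0 2.6
  endloop
 endfacet
 facet normal 0.564 0.168 -0.808
  outer loop
   vertex 3.5 2.7 4.2
   vertex 2.2 3.7 3.5
   vertex 4.3 2.9 4.8
  endloop
 endfacet
 facet normal 0.516 0.074 -0.853
  outer loop
   vertex 3.5 2.7 4.2
   vertex 1.1 1.0 2.6
   vertex 2.2 3.7 3.5
  endloop
 endfacet
 facet normal 0.614 -0.115 -0.781
  outer loop
   vertex 3.5 2.7 4.2
   vertex 4.3 2.9 4.8
   vertex 3.4 0.8 4.4
  endloop
 endfacet
 facet normal 0.606 -0.115 -0.787
  outer loop
   vertex 3.5 2.7 4.2
   vertex 3.4 0.8 4.4
   vertex 1.1 1.0 2.6
  endloop
 endfacet
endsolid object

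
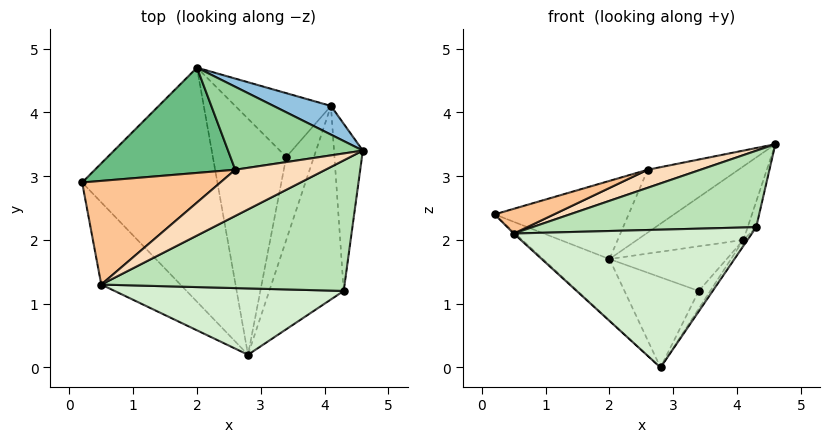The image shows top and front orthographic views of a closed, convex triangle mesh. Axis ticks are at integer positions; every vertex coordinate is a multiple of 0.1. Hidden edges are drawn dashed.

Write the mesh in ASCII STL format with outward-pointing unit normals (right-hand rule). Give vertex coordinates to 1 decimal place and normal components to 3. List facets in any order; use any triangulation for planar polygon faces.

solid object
 facet normal -0.533 0.215 -0.819
  outer loop
   vertex 2.0 4.7 1.7
   vertex 2.8 0.2 0.0
   vertex 0.2 2.9 2.4
  endloop
 endfacet
 facet normal 0.210 0.911 0.355
  outer loop
   vertex 4.1 4.1 2.0
   vertex 2.0 4.7 1.7
   vertex 4.6 3.4 3.5
  endloop
 endfacet
 facet normal -0.671 0.013 -0.742
  outer loop
   vertex 0.5 1.3 2.1
   vertex 0.2 2.9 2.4
   vertex 2.8 0.2 0.0
  endloop
 endfacet
 facet normal 0.023 0.357 -0.934
  outer loop
   vertex 3.4 3.3 1.2
   vertex 2.8 0.2 0.0
   vertex 2.0 4.7 1.7
  endloop
 endfacet
 facet normal 0.660 0.156 -0.734
  outer loop
   vertex 3.4 3.3 1.2
   vertex 4.1 4.1 2.0
   vertex 2.8 0.2 0.0
  endloop
 endfacet
 facet normal 0.270 0.552 -0.789
  outer loop
   vertex 3.4 3.3 1.2
   vertex 2.0 4.7 1.7
   vertex 4.1 4.1 2.0
  endloop
 endfacet
 facet normal -0.256 -0.224 0.940
  outer loop
   vertex 2.6 3.1 3.1
   vertex 0.2 2.9 2.4
   vertex 0.5 1.3 2.1
  endloop
 endfacet
 facet normal -0.131 -0.361 0.923
  outer loop
   vertex 2.6 3.1 3.1
   vertex 0.5 1.3 2.1
   vertex 4.6 3.4 3.5
  endloop
 endfacet
 facet normal -0.273 0.573 0.772
  outer loop
   vertex 2.6 3.1 3.1
   vertex 2.0 4.7 1.7
   vertex 0.2 2.9 2.4
  endloop
 endfacet
 facet normal -0.243 0.586 0.773
  outer loop
   vertex 2.6 3.1 3.1
   vertex 4.6 3.4 3.5
   vertex 2.0 4.7 1.7
  endloop
 endfacet
 facet normal -0.036 -0.505 0.863
  outer loop
   vertex 4.3 1.2 2.2
   vertex 4.6 3.4 3.5
   vertex 0.5 1.3 2.1
  endloop
 endfacet
 facet normal -0.035 -0.901 0.433
  outer loop
   vertex 4.3 1.2 2.2
   vertex 0.5 1.3 2.1
   vertex 2.8 0.2 0.0
  endloop
 endfacet
 facet normal 0.954 0.045 -0.297
  outer loop
   vertex 4.3 1.2 2.2
   vertex 4.1 4.1 2.0
   vertex 4.6 3.4 3.5
  endloop
 endfacet
 facet normal 0.822 0.017 -0.569
  outer loop
   vertex 4.3 1.2 2.2
   vertex 2.8 0.2 0.0
   vertex 4.1 4.1 2.0
  endloop
 endfacet
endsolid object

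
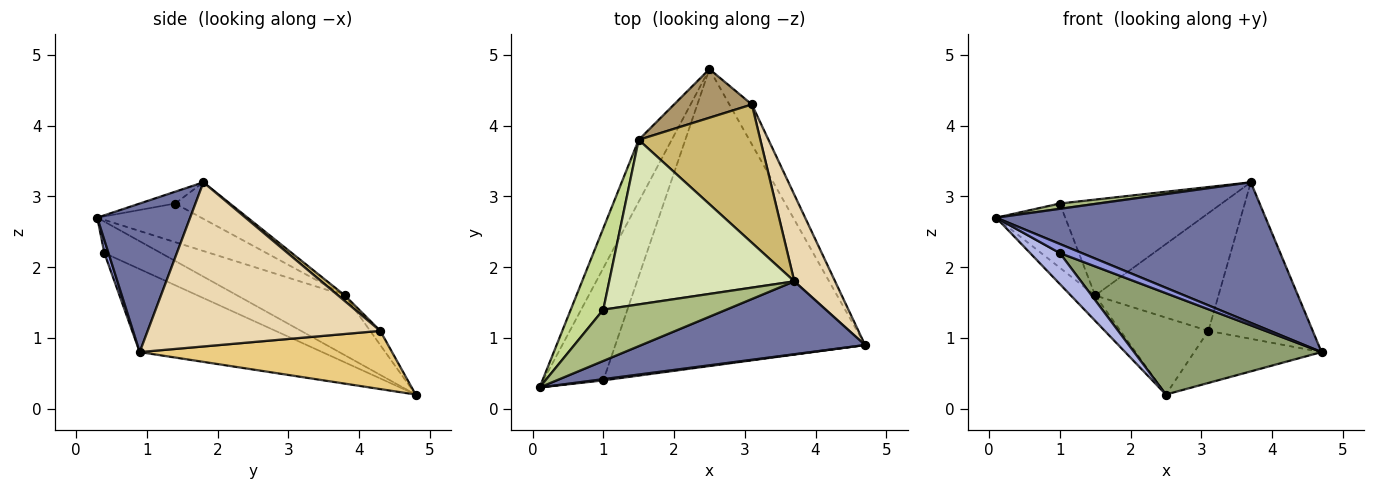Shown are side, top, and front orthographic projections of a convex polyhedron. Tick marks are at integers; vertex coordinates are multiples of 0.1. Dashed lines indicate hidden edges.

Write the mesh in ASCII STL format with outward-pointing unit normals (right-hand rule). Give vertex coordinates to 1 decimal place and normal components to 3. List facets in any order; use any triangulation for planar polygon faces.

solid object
 facet normal 0.293 -0.849 0.440
  outer loop
   vertex 3.7 1.8 3.2
   vertex 0.1 0.3 2.7
   vertex 4.7 0.9 0.8
  endloop
 endfacet
 facet normal -0.859 0.194 -0.474
  outer loop
   vertex 1.5 3.8 1.6
   vertex 2.5 4.8 0.2
   vertex 0.1 0.3 2.7
  endloop
 endfacet
 facet normal 0.182 -0.974 0.132
  outer loop
   vertex 1.0 0.4 2.2
   vertex 4.7 0.9 0.8
   vertex 0.1 0.3 2.7
  endloop
 endfacet
 facet normal -0.452 -0.237 -0.860
  outer loop
   vertex 1.0 0.4 2.2
   vertex 0.1 0.3 2.7
   vertex 2.5 4.8 0.2
  endloop
 endfacet
 facet normal -0.300 -0.308 -0.903
  outer loop
   vertex 1.0 0.4 2.2
   vertex 2.5 4.8 0.2
   vertex 4.7 0.9 0.8
  endloop
 endfacet
 facet normal -0.095 -0.102 0.990
  outer loop
   vertex 1.0 1.4 2.9
   vertex 0.1 0.3 2.7
   vertex 3.7 1.8 3.2
  endloop
 endfacet
 facet normal -0.682 0.453 0.575
  outer loop
   vertex 1.0 1.4 2.9
   vertex 1.5 3.8 1.6
   vertex 0.1 0.3 2.7
  endloop
 endfacet
 facet normal -0.168 0.496 0.852
  outer loop
   vertex 1.0 1.4 2.9
   vertex 3.7 1.8 3.2
   vertex 1.5 3.8 1.6
  endloop
 endfacet
 facet normal -0.097 0.841 0.532
  outer loop
   vertex 3.1 4.3 1.1
   vertex 2.5 4.8 0.2
   vertex 1.5 3.8 1.6
  endloop
 endfacet
 facet normal 0.035 0.648 0.761
  outer loop
   vertex 3.1 4.3 1.1
   vertex 1.5 3.8 1.6
   vertex 3.7 1.8 3.2
  endloop
 endfacet
 facet normal 0.844 0.426 -0.326
  outer loop
   vertex 3.1 4.3 1.1
   vertex 4.7 0.9 0.8
   vertex 2.5 4.8 0.2
  endloop
 endfacet
 facet normal 0.890 0.399 0.221
  outer loop
   vertex 3.1 4.3 1.1
   vertex 3.7 1.8 3.2
   vertex 4.7 0.9 0.8
  endloop
 endfacet
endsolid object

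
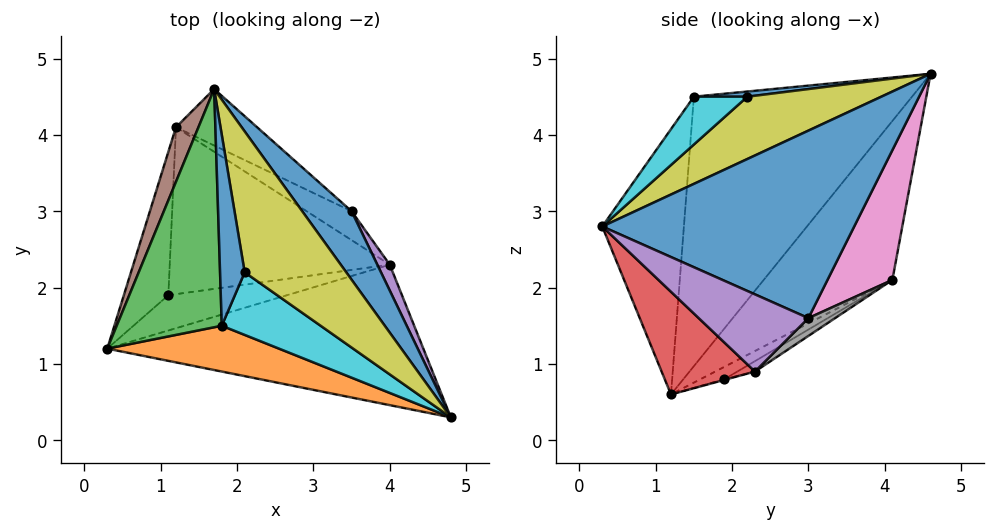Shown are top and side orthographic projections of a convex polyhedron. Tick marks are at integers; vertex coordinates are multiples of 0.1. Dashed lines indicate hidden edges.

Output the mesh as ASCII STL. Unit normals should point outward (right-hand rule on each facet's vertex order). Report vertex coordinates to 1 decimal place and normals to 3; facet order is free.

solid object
 facet normal 0.837 0.501 0.220
  outer loop
   vertex 3.5 3.0 1.6
   vertex 1.7 4.6 4.8
   vertex 4.8 0.3 2.8
  endloop
 endfacet
 facet normal -0.276 -0.944 0.179
  outer loop
   vertex 1.8 1.5 4.5
   vertex 0.3 1.2 0.6
   vertex 4.8 0.3 2.8
  endloop
 endfacet
 facet normal -0.930 -0.065 0.363
  outer loop
   vertex 1.8 1.5 4.5
   vertex 1.7 4.6 4.8
   vertex 0.3 1.2 0.6
  endloop
 endfacet
 facet normal 0.244 -0.615 -0.750
  outer loop
   vertex 4.0 2.3 0.9
   vertex 4.8 0.3 2.8
   vertex 0.3 1.2 0.6
  endloop
 endfacet
 facet normal 0.866 0.479 0.140
  outer loop
   vertex 4.0 2.3 0.9
   vertex 3.5 3.0 1.6
   vertex 4.8 0.3 2.8
  endloop
 endfacet
 facet normal -0.964 0.229 0.136
  outer loop
   vertex 1.2 4.1 2.1
   vertex 0.3 1.2 0.6
   vertex 1.7 4.6 4.8
  endloop
 endfacet
 facet normal 0.377 0.896 -0.236
  outer loop
   vertex 1.2 4.1 2.1
   vertex 1.7 4.6 4.8
   vertex 3.5 3.0 1.6
  endloop
 endfacet
 facet normal 0.237 0.766 -0.597
  outer loop
   vertex 1.2 4.1 2.1
   vertex 3.5 3.0 1.6
   vertex 4.0 2.3 0.9
  endloop
 endfacet
 facet normal 0.523 -0.019 0.852
  outer loop
   vertex 2.1 2.2 4.5
   vertex 4.8 0.3 2.8
   vertex 1.7 4.6 4.8
  endloop
 endfacet
 facet normal 0.428 -0.183 0.885
  outer loop
   vertex 2.1 2.2 4.5
   vertex 1.8 1.5 4.5
   vertex 4.8 0.3 2.8
  endloop
 endfacet
 facet normal 0.205 -0.088 0.975
  outer loop
   vertex 2.1 2.2 4.5
   vertex 1.7 4.6 4.8
   vertex 1.8 1.5 4.5
  endloop
 endfacet
 facet normal -0.006 0.281 -0.960
  outer loop
   vertex 1.1 1.9 0.8
   vertex 4.0 2.3 0.9
   vertex 0.3 1.2 0.6
  endloop
 endfacet
 facet normal -0.232 0.503 -0.833
  outer loop
   vertex 1.1 1.9 0.8
   vertex 0.3 1.2 0.6
   vertex 1.2 4.1 2.1
  endloop
 endfacet
 facet normal -0.041 0.510 -0.859
  outer loop
   vertex 1.1 1.9 0.8
   vertex 1.2 4.1 2.1
   vertex 4.0 2.3 0.9
  endloop
 endfacet
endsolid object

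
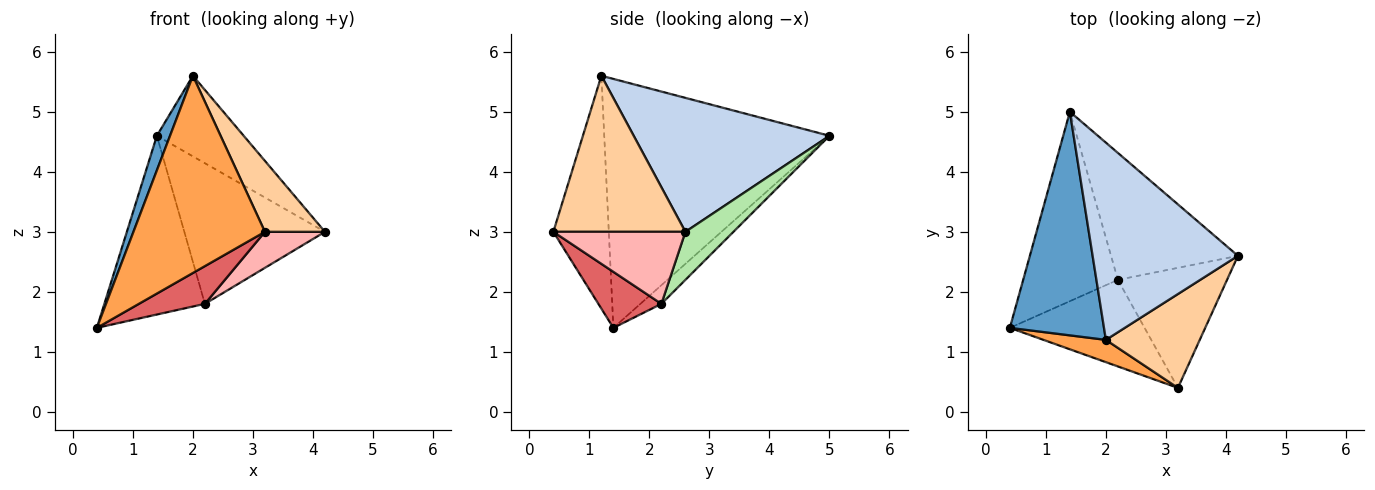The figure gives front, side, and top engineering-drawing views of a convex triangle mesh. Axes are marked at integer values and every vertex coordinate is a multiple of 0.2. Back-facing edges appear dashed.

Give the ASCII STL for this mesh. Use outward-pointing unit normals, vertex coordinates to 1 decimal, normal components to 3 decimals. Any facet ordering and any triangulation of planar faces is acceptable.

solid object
 facet normal -0.934 -0.055 0.353
  outer loop
   vertex 2.0 1.2 5.6
   vertex 1.4 5.0 4.6
   vertex 0.4 1.4 1.4
  endloop
 endfacet
 facet normal 0.649 0.288 0.704
  outer loop
   vertex 2.0 1.2 5.6
   vertex 4.2 2.6 3.0
   vertex 1.4 5.0 4.6
  endloop
 endfacet
 facet normal -0.387 -0.916 0.104
  outer loop
   vertex 3.2 0.4 3.0
   vertex 2.0 1.2 5.6
   vertex 0.4 1.4 1.4
  endloop
 endfacet
 facet normal 0.799 -0.363 0.480
  outer loop
   vertex 3.2 0.4 3.0
   vertex 4.2 2.6 3.0
   vertex 2.0 1.2 5.6
  endloop
 endfacet
 facet normal -0.142 0.679 -0.720
  outer loop
   vertex 2.2 2.2 1.8
   vertex 0.4 1.4 1.4
   vertex 1.4 5.0 4.6
  endloop
 endfacet
 facet normal 0.246 0.720 -0.649
  outer loop
   vertex 2.2 2.2 1.8
   vertex 1.4 5.0 4.6
   vertex 4.2 2.6 3.0
  endloop
 endfacet
 facet normal 0.356 -0.373 -0.857
  outer loop
   vertex 2.2 2.2 1.8
   vertex 3.2 0.4 3.0
   vertex 0.4 1.4 1.4
  endloop
 endfacet
 facet normal 0.534 -0.243 -0.810
  outer loop
   vertex 2.2 2.2 1.8
   vertex 4.2 2.6 3.0
   vertex 3.2 0.4 3.0
  endloop
 endfacet
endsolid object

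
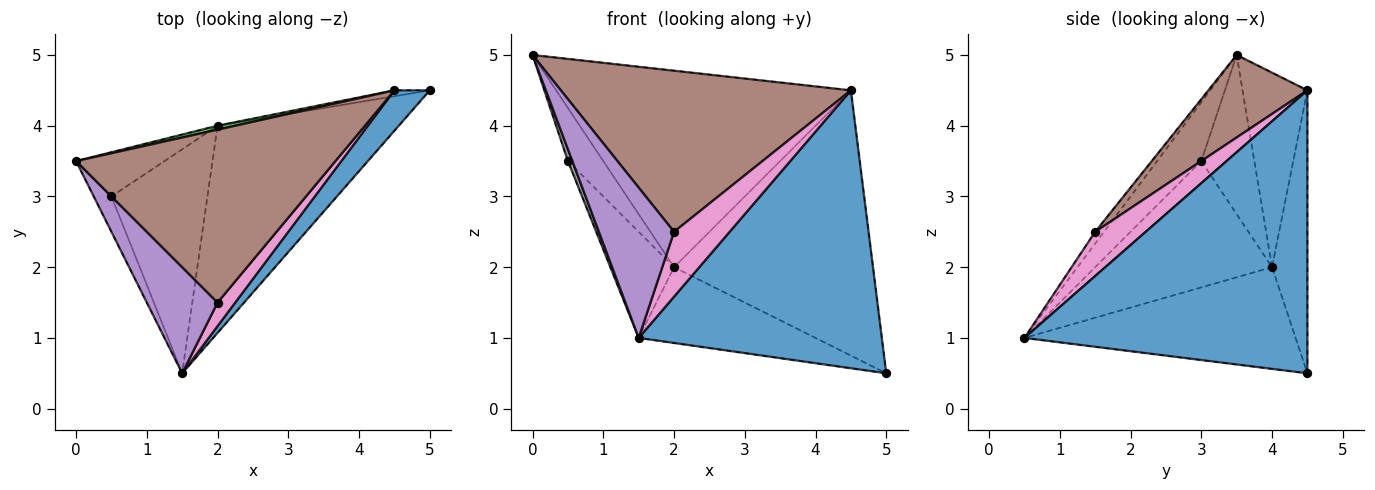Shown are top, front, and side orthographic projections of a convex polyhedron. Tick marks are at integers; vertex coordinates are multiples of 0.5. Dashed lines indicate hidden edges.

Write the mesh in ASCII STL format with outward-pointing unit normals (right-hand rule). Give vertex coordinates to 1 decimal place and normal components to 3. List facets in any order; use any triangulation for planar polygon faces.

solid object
 facet normal 0.755 -0.649 0.094
  outer loop
   vertex 4.5 4.5 4.5
   vertex 1.5 0.5 1.0
   vertex 5.0 4.5 0.5
  endloop
 endfacet
 facet normal -0.466 0.304 -0.831
  outer loop
   vertex 2.0 4.0 2.0
   vertex 5.0 4.5 0.5
   vertex 1.5 0.5 1.0
  endloop
 endfacet
 facet normal -0.215 0.976 0.020
  outer loop
   vertex 2.0 4.0 2.0
   vertex 0.0 3.5 5.0
   vertex 4.5 4.5 4.5
  endloop
 endfacet
 facet normal -0.175 0.984 -0.022
  outer loop
   vertex 2.0 4.0 2.0
   vertex 4.5 4.5 4.5
   vertex 5.0 4.5 0.5
  endloop
 endfacet
 facet normal -0.096 -0.813 0.574
  outer loop
   vertex 2.0 1.5 2.5
   vertex 0.0 3.5 5.0
   vertex 1.5 0.5 1.0
  endloop
 endfacet
 facet normal 0.227 -0.664 0.713
  outer loop
   vertex 2.0 1.5 2.5
   vertex 4.5 4.5 4.5
   vertex 0.0 3.5 5.0
  endloop
 endfacet
 facet normal 0.650 -0.715 0.260
  outer loop
   vertex 2.0 1.5 2.5
   vertex 1.5 0.5 1.0
   vertex 4.5 4.5 4.5
  endloop
 endfacet
 facet normal -0.953 -0.095 -0.286
  outer loop
   vertex 0.5 3.0 3.5
   vertex 1.5 0.5 1.0
   vertex 0.0 3.5 5.0
  endloop
 endfacet
 facet normal -0.755 0.504 -0.420
  outer loop
   vertex 0.5 3.0 3.5
   vertex 0.0 3.5 5.0
   vertex 2.0 4.0 2.0
  endloop
 endfacet
 facet normal -0.765 0.276 -0.582
  outer loop
   vertex 0.5 3.0 3.5
   vertex 2.0 4.0 2.0
   vertex 1.5 0.5 1.0
  endloop
 endfacet
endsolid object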